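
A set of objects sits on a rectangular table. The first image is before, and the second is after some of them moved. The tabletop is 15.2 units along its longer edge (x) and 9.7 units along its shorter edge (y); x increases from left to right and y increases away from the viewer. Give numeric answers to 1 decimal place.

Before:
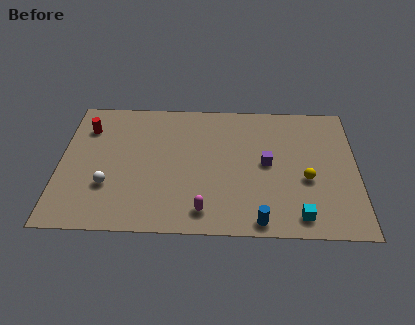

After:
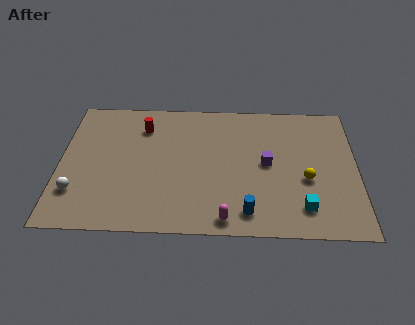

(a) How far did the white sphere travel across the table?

1.7

From (2.5, 3.1) to (0.9, 2.6), the white sphere covered √(1.6² + 0.5²) ≈ 1.7 units.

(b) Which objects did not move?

the purple cube and the yellow sphere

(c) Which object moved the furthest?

the red cylinder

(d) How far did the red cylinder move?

2.9

From (1.3, 7.3) to (4.2, 7.5), the red cylinder covered √(2.9² + 0.2²) ≈ 2.9 units.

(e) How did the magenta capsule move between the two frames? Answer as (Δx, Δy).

(1.1, -0.5)

The magenta capsule started near (7.4, 1.5) and ended near (8.5, 1.0).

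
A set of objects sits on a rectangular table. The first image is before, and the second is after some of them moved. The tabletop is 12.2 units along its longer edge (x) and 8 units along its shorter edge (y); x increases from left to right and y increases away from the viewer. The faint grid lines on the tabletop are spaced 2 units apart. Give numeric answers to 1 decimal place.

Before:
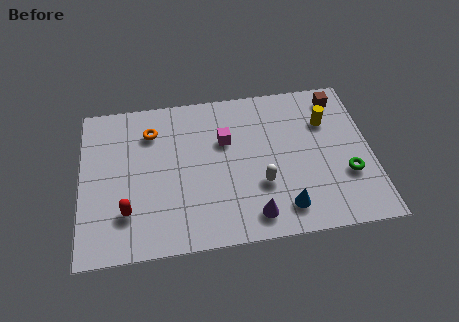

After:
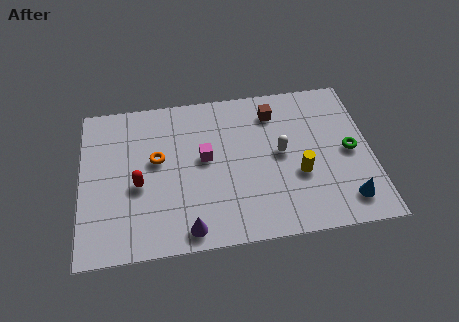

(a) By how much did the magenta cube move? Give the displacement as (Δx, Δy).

(-0.9, -0.8)

The magenta cube started near (6.1, 5.2) and ended near (5.2, 4.4).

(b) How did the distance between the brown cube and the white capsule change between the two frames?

-3.2

They were about 5.4 units apart before and 2.2 after — 3.2 units closer together.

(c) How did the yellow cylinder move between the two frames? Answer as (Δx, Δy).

(-1.3, -2.6)

The yellow cylinder was at about (10.4, 5.6) and moved to about (9.1, 3.0).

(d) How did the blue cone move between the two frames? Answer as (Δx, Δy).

(2.6, 0.0)

The blue cone was at about (8.4, 1.4) and moved to about (11.0, 1.4).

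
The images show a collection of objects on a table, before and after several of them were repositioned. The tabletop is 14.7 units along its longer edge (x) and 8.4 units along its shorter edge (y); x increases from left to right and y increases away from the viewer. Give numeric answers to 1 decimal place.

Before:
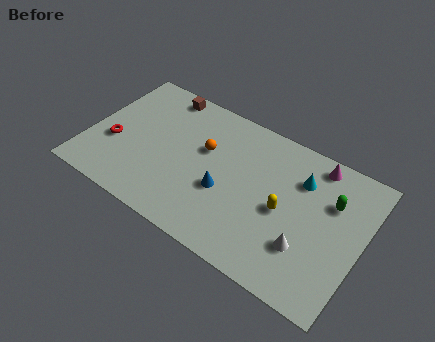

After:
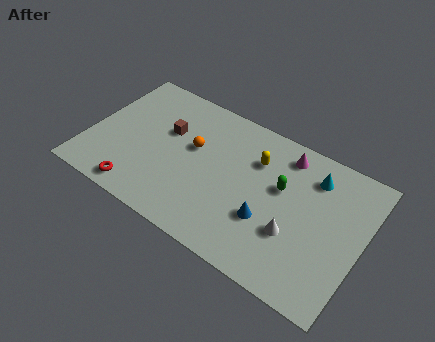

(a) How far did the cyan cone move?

0.8

The cyan cone was near (11.2, 6.1) before and (11.8, 6.6) after, so it travelled √(0.6² + 0.5²) ≈ 0.8 units.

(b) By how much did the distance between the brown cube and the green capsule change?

-3.5

They were about 9.8 units apart before and 6.3 after — 3.5 units closer together.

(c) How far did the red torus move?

2.8

The red torus was near (1.4, 3.2) before and (3.2, 1.0) after, so it travelled √(1.8² + 2.2²) ≈ 2.8 units.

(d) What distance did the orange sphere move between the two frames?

0.6

The orange sphere moved from about (6.1, 5.2) to (5.5, 5.0), a distance of √(0.6² + 0.2²) ≈ 0.6.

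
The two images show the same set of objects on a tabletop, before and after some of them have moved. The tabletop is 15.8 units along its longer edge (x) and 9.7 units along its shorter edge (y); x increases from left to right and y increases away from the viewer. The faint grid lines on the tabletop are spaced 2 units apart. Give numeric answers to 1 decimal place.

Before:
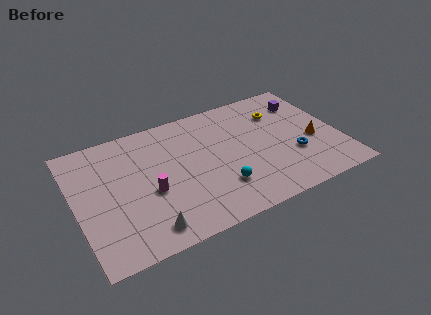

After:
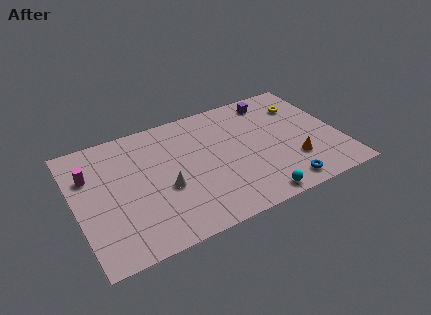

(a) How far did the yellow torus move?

1.4

From (12.6, 7.1) to (14.0, 7.2), the yellow torus covered √(1.4² + 0.1²) ≈ 1.4 units.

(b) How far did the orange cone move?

1.8

The orange cone was near (14.2, 4.0) before and (12.8, 2.8) after, so it travelled √(1.4² + 1.2²) ≈ 1.8 units.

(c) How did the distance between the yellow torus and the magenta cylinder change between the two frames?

+4.1

They were about 8.9 units apart before and 13.0 after — 4.1 units further apart.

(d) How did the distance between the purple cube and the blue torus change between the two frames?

+2.8

They were about 4.3 units apart before and 7.1 after — 2.8 units further apart.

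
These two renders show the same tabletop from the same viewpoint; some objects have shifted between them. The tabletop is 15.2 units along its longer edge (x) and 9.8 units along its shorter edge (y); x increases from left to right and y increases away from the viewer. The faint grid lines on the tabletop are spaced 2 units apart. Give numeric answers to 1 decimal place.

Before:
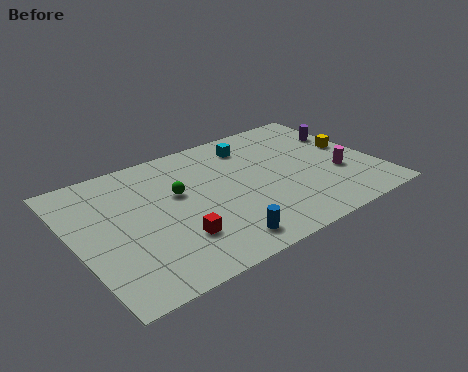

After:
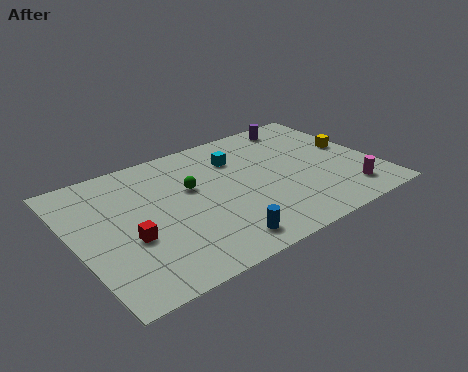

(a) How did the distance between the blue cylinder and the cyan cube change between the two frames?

-1.0

They were about 7.2 units apart before and 6.2 after — 1.0 units closer together.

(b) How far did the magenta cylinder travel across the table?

1.7

From (13.2, 3.5) to (13.3, 1.8), the magenta cylinder covered √(0.1² + 1.7²) ≈ 1.7 units.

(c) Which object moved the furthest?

the purple cylinder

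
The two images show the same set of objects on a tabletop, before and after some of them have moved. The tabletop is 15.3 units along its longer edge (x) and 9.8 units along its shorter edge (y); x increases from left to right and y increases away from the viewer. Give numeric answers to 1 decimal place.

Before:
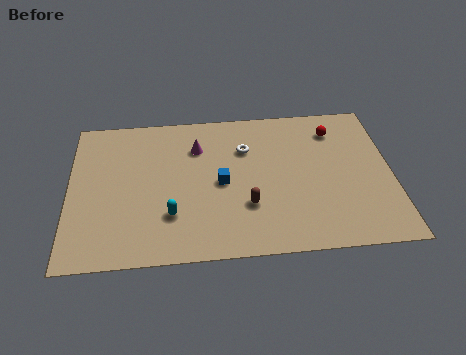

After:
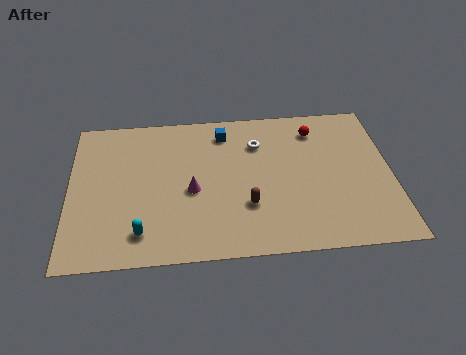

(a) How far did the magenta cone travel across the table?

2.9

The magenta cone was near (6.1, 7.2) before and (5.8, 4.3) after, so it travelled √(0.3² + 2.9²) ≈ 2.9 units.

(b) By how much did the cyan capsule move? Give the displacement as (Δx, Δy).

(-1.4, -1.0)

The cyan capsule started near (4.8, 2.8) and ended near (3.4, 1.8).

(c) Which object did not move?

the brown capsule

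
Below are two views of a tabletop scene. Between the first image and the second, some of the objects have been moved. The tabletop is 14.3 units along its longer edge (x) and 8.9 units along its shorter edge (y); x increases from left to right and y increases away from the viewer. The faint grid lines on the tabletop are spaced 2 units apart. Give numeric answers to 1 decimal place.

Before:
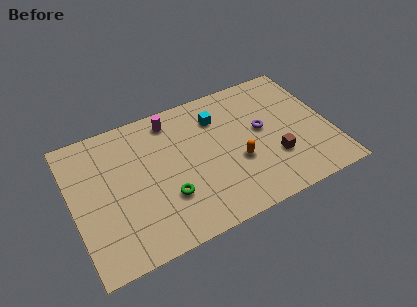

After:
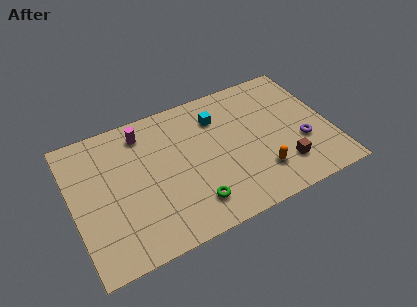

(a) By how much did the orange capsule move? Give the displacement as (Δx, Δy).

(1.1, -1.2)

The orange capsule was at about (9.0, 3.4) and moved to about (10.1, 2.2).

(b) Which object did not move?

the cyan cube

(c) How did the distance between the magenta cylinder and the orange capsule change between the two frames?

+2.6

The distance was about 5.3 in the first image and 7.9 in the second, so they moved 2.6 units further apart.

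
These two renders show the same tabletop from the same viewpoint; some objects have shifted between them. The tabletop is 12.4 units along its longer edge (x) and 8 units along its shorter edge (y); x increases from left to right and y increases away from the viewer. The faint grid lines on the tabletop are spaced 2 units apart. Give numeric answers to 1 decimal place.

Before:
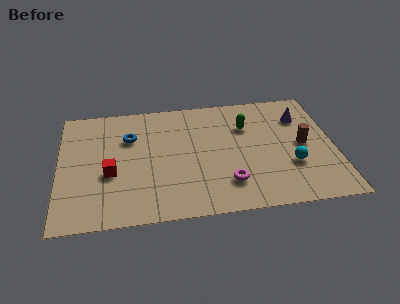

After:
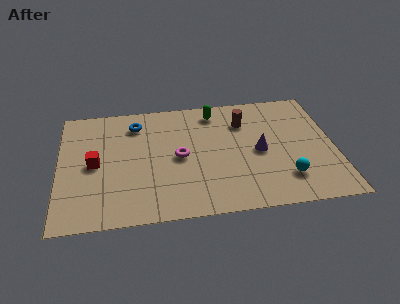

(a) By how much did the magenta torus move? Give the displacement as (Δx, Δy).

(-2.1, 2.0)

The magenta torus was at about (7.5, 1.9) and moved to about (5.4, 3.9).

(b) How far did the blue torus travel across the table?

0.9

The blue torus was near (3.2, 5.5) before and (3.5, 6.4) after, so it travelled √(0.3² + 0.9²) ≈ 0.9 units.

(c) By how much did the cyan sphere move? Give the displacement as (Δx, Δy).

(-0.3, -0.8)

The cyan sphere started near (10.4, 2.7) and ended near (10.1, 1.9).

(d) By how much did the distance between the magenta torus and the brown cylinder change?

-0.5

Before: roughly 4.1 units apart; after: 3.6. That's 0.5 units closer together.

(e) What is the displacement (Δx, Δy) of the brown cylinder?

(-2.6, 1.9)

The brown cylinder was at about (11.0, 4.0) and moved to about (8.4, 5.9).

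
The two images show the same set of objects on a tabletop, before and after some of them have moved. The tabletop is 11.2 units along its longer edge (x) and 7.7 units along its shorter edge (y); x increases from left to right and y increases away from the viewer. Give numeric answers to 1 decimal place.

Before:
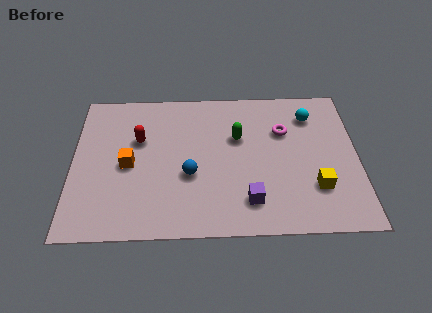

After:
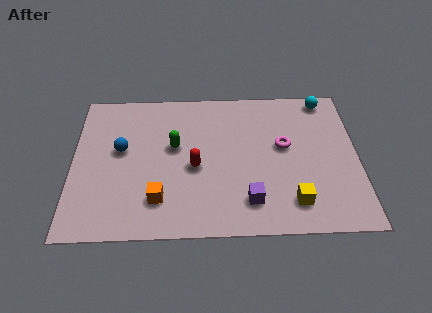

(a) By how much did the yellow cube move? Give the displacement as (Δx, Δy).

(-0.9, -0.7)

The yellow cube was at about (9.5, 2.2) and moved to about (8.6, 1.5).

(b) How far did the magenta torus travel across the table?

0.8

The magenta torus was near (8.3, 5.2) before and (8.3, 4.4) after, so it travelled √(0.0² + 0.8²) ≈ 0.8 units.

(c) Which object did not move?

the purple cube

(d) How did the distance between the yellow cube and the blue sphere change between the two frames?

+2.3

They were about 5.0 units apart before and 7.3 after — 2.3 units further apart.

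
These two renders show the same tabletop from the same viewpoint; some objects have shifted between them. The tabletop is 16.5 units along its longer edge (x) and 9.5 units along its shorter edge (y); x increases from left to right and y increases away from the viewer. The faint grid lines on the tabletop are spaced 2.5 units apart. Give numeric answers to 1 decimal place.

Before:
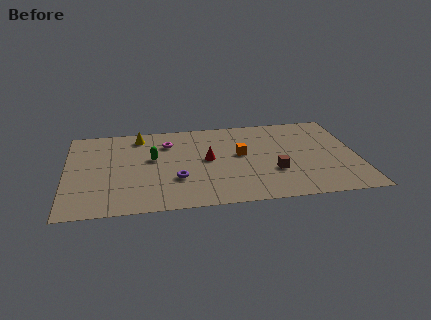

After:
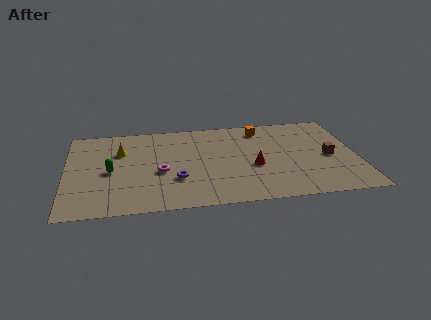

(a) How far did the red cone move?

2.8

The red cone moved from about (8.0, 5.0) to (10.6, 3.9), a distance of √(2.6² + 1.1²) ≈ 2.8.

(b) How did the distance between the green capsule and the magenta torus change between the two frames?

+1.0

Before: roughly 1.8 units apart; after: 2.8. That's 1.0 units further apart.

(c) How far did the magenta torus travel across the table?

3.1

The magenta torus was near (5.8, 7.1) before and (5.3, 4.0) after, so it travelled √(0.5² + 3.1²) ≈ 3.1 units.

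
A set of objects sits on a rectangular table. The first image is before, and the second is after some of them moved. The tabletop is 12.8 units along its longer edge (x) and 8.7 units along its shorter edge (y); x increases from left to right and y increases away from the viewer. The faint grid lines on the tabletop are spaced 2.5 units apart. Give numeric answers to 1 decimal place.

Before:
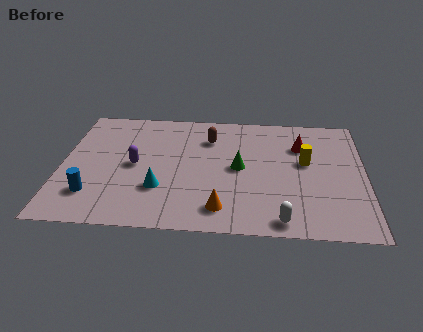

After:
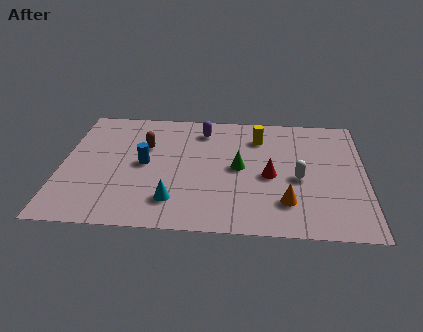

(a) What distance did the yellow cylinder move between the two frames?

2.6

The yellow cylinder was near (10.3, 5.0) before and (8.3, 6.7) after, so it travelled √(2.0² + 1.7²) ≈ 2.6 units.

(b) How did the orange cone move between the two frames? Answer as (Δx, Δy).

(2.7, 0.6)

The orange cone was at about (6.8, 1.5) and moved to about (9.5, 2.1).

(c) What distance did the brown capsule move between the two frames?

2.8

From (6.2, 6.5) to (3.5, 5.7), the brown capsule covered √(2.7² + 0.8²) ≈ 2.8 units.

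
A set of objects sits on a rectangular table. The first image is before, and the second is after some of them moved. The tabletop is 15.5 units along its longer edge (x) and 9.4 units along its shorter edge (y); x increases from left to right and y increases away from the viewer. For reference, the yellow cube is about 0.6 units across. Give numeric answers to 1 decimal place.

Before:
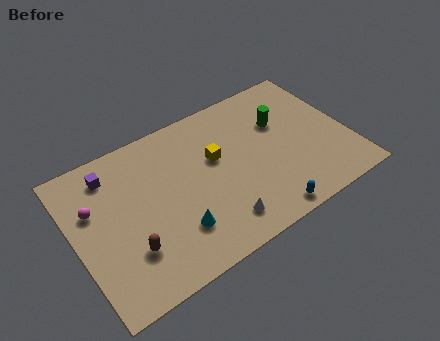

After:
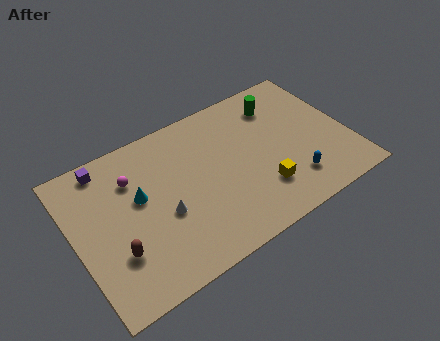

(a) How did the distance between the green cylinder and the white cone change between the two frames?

+1.8

They were about 6.3 units apart before and 8.1 after — 1.8 units further apart.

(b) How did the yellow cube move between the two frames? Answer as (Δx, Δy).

(2.1, -3.2)

The yellow cube started near (8.1, 5.7) and ended near (10.2, 2.5).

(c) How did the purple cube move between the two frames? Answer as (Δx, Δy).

(-0.2, 0.6)

From the two frames, the purple cube sits at roughly (2.4, 7.7) before and (2.2, 8.3) after.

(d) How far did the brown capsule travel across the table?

0.7

From (2.7, 2.7) to (2.0, 2.9), the brown capsule covered √(0.7² + 0.2²) ≈ 0.7 units.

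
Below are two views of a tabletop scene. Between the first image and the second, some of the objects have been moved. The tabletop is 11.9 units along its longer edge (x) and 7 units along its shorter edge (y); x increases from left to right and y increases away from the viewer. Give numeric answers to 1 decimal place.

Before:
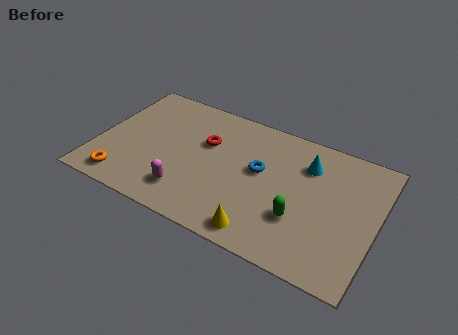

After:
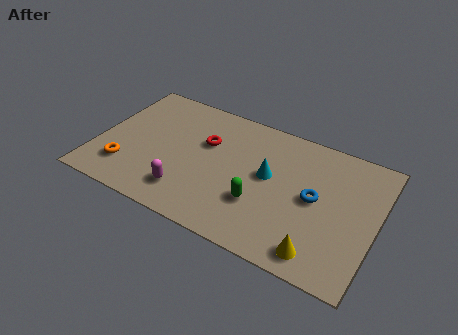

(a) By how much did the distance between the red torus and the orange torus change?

-0.5

They were about 4.7 units apart before and 4.2 after — 0.5 units closer together.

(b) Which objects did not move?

the red torus and the magenta capsule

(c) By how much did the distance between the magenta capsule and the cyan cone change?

-2.0

The distance was about 6.0 in the first image and 4.0 in the second, so they moved 2.0 units closer together.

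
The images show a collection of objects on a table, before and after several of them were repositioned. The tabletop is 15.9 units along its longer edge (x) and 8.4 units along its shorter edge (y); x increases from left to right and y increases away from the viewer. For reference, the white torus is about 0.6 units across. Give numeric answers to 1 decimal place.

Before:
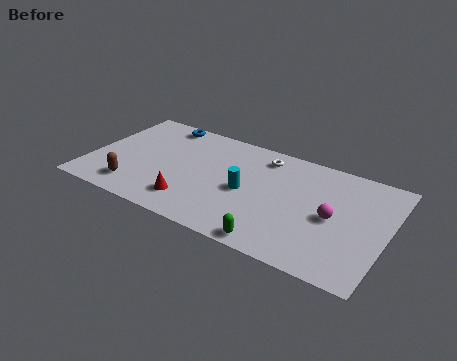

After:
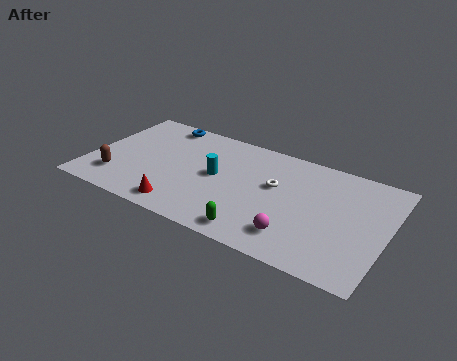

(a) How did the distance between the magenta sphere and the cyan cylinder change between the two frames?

+0.7

They were about 4.6 units apart before and 5.3 after — 0.7 units further apart.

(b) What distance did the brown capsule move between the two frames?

1.1

The brown capsule was near (2.7, 1.6) before and (1.7, 2.0) after, so it travelled √(1.0² + 0.4²) ≈ 1.1 units.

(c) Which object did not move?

the blue torus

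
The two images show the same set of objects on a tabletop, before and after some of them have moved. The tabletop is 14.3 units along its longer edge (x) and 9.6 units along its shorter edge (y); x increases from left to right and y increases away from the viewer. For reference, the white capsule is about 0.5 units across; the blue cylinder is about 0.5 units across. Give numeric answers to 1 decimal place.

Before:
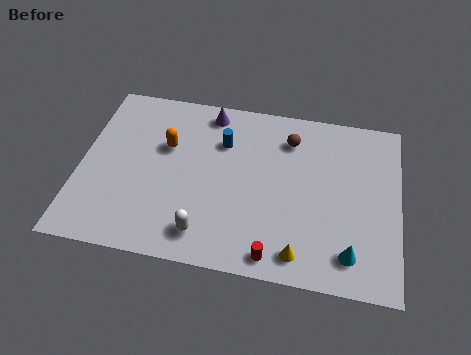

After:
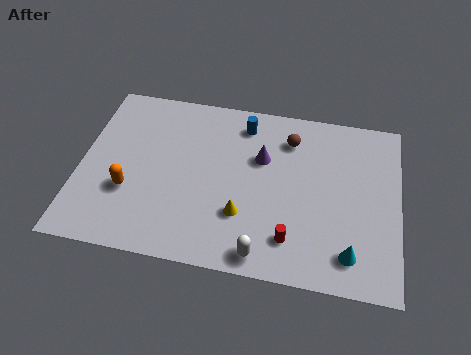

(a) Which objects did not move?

the brown sphere and the cyan cone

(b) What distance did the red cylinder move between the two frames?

1.2

The red cylinder was near (8.9, 1.0) before and (9.6, 2.0) after, so it travelled √(0.7² + 1.0²) ≈ 1.2 units.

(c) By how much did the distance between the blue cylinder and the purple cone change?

+0.3

They were about 1.7 units apart before and 2.0 after — 0.3 units further apart.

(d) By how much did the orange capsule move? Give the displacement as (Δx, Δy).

(-1.5, -2.8)

From the two frames, the orange capsule sits at roughly (3.8, 6.1) before and (2.3, 3.3) after.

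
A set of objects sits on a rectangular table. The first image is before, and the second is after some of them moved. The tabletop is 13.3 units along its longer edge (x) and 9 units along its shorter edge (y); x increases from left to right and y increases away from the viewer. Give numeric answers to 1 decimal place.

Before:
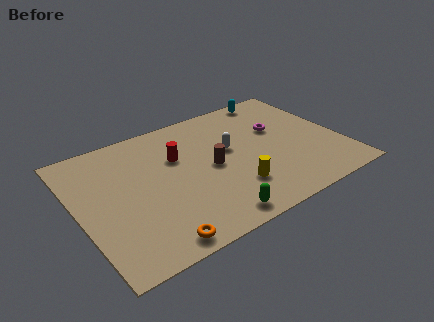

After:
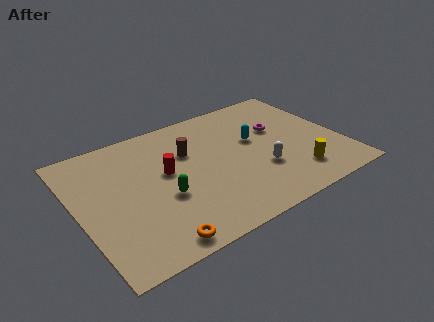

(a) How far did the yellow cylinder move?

3.1

The yellow cylinder moved from about (7.5, 2.4) to (10.6, 1.9), a distance of √(3.1² + 0.5²) ≈ 3.1.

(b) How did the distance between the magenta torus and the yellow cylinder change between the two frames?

-0.6

Before: roughly 4.3 units apart; after: 3.7. That's 0.6 units closer together.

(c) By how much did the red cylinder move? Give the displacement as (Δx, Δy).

(-0.7, -0.8)

The red cylinder started near (5.2, 5.9) and ended near (4.5, 5.1).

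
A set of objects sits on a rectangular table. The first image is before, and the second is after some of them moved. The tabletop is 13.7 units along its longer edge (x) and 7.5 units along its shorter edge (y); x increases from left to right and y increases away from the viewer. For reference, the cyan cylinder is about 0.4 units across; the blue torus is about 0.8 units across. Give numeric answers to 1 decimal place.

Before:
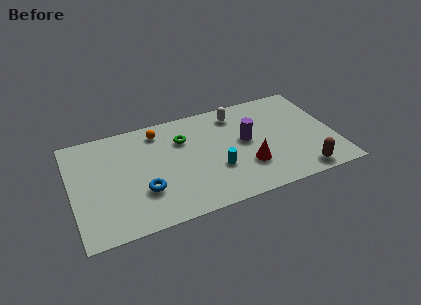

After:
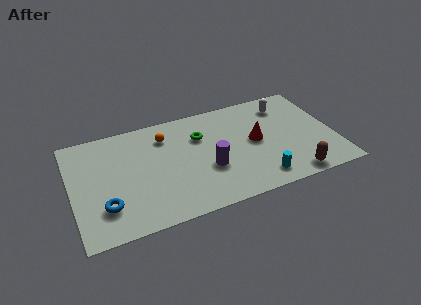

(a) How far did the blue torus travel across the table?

2.0

From (3.6, 2.4) to (1.6, 2.0), the blue torus covered √(2.0² + 0.4²) ≈ 2.0 units.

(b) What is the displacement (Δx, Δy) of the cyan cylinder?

(2.1, -1.4)

The cyan cylinder started near (7.4, 2.6) and ended near (9.5, 1.2).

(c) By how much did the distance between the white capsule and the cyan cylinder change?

+1.3

They were about 3.9 units apart before and 5.2 after — 1.3 units further apart.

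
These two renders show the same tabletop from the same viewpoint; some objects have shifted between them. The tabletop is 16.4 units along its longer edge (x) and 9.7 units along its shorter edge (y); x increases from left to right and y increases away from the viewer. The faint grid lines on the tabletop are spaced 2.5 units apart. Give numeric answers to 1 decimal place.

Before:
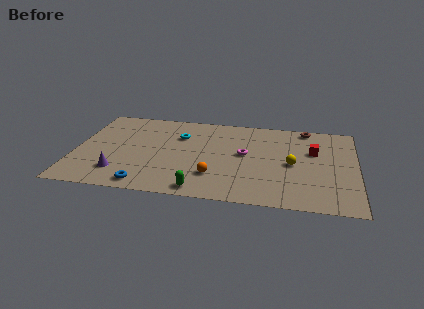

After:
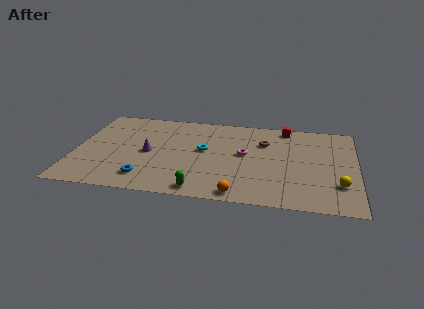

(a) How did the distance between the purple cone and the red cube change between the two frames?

-3.0

Before: roughly 11.9 units apart; after: 8.9. That's 3.0 units closer together.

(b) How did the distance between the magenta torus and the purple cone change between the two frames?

-2.2

The distance was about 7.8 in the first image and 5.6 in the second, so they moved 2.2 units closer together.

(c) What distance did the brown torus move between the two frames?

3.1

From (13.4, 8.8) to (11.0, 6.8), the brown torus covered √(2.4² + 2.0²) ≈ 3.1 units.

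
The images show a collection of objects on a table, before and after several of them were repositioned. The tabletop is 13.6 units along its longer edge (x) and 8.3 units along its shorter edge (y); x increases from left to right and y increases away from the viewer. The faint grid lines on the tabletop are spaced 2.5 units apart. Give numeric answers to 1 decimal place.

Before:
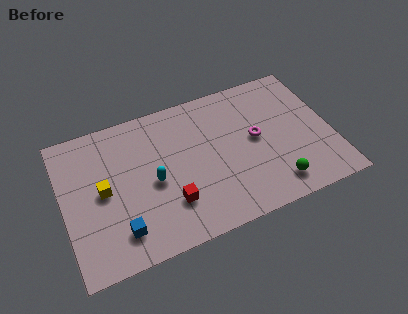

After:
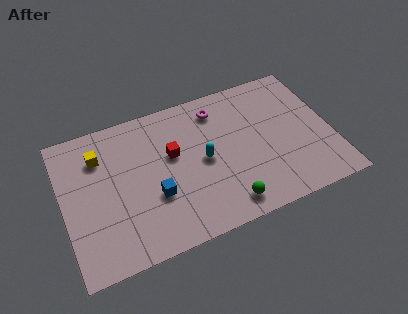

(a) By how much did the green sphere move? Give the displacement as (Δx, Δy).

(-2.5, -0.2)

From the two frames, the green sphere sits at roughly (10.4, 1.4) before and (7.9, 1.2) after.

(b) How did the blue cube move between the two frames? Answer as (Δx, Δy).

(1.9, 1.3)

From the two frames, the blue cube sits at roughly (2.6, 1.7) before and (4.5, 3.0) after.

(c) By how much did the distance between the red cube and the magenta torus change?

-2.0

The distance was about 5.1 in the first image and 3.1 in the second, so they moved 2.0 units closer together.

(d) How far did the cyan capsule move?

2.6

From (4.5, 3.8) to (7.1, 4.1), the cyan capsule covered √(2.6² + 0.3²) ≈ 2.6 units.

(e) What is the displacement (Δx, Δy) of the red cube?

(0.4, 2.7)

From the two frames, the red cube sits at roughly (5.2, 2.3) before and (5.6, 5.0) after.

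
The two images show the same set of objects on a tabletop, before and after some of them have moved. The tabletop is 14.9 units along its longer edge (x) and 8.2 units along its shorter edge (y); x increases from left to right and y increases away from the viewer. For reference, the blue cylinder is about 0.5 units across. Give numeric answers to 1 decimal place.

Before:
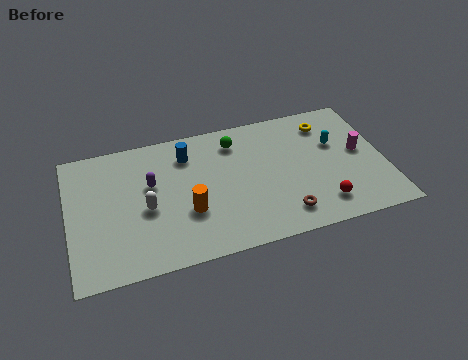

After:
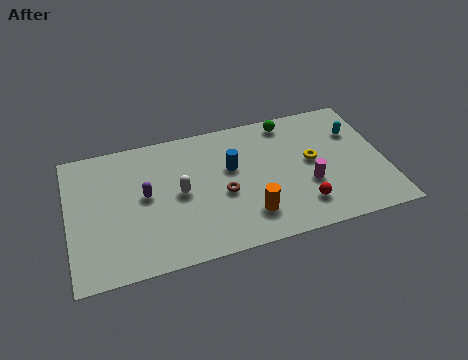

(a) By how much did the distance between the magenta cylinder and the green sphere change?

-2.0

The distance was about 6.2 in the first image and 4.2 in the second, so they moved 2.0 units closer together.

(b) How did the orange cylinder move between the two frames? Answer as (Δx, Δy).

(2.8, -1.0)

The orange cylinder started near (5.5, 2.9) and ended near (8.3, 1.9).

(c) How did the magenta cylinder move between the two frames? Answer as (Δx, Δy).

(-2.6, -1.4)

From the two frames, the magenta cylinder sits at roughly (13.8, 4.4) before and (11.2, 3.0) after.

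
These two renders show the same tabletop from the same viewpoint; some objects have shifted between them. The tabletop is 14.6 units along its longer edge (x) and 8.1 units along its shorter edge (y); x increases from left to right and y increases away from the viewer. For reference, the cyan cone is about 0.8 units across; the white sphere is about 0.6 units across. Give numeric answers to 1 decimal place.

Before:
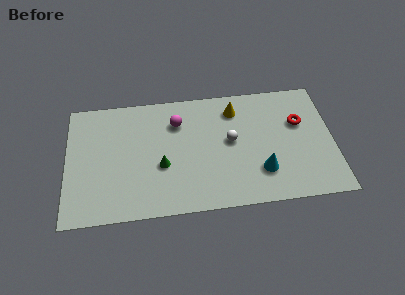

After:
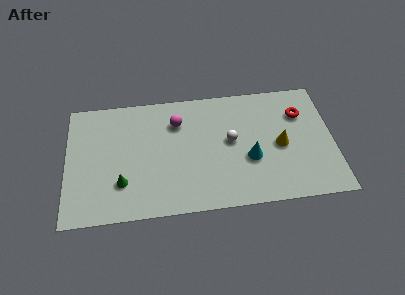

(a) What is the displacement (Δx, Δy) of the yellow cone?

(2.4, -2.7)

The yellow cone was at about (9.3, 6.5) and moved to about (11.7, 3.8).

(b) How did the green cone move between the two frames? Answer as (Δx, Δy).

(-2.2, -0.9)

The green cone was at about (5.2, 3.2) and moved to about (3.0, 2.3).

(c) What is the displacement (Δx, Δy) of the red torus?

(0.1, 0.6)

The red torus was at about (12.8, 5.2) and moved to about (12.9, 5.8).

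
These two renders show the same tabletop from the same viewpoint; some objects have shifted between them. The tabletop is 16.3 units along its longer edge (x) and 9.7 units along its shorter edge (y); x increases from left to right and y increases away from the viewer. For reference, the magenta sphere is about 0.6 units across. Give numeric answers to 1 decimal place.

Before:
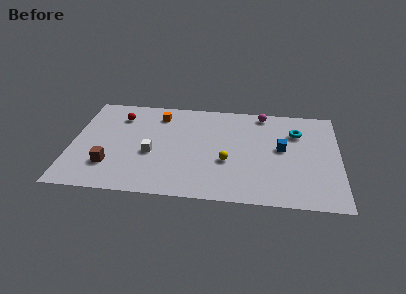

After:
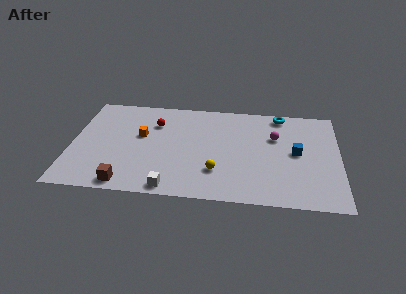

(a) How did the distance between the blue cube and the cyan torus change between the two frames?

+1.9

Before: roughly 1.9 units apart; after: 3.8. That's 1.9 units further apart.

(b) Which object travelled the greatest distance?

the white cube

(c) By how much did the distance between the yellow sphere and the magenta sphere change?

-0.3

Before: roughly 5.4 units apart; after: 5.1. That's 0.3 units closer together.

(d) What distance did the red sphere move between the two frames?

2.3

The red sphere was near (2.8, 7.5) before and (5.0, 7.0) after, so it travelled √(2.2² + 0.5²) ≈ 2.3 units.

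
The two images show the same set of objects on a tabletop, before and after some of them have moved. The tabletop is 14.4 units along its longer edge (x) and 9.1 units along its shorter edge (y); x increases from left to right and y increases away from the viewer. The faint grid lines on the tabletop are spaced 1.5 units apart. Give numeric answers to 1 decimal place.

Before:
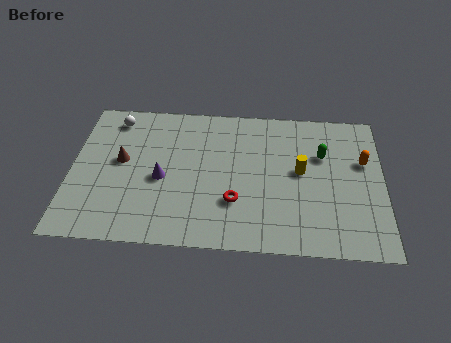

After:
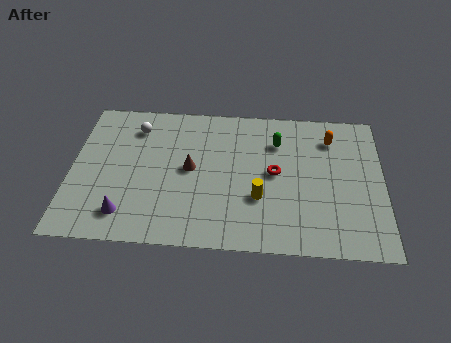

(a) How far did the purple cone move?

2.8

The purple cone was near (4.2, 4.0) before and (2.6, 1.7) after, so it travelled √(1.6² + 2.3²) ≈ 2.8 units.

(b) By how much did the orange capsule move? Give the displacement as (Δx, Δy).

(-1.5, 1.4)

The orange capsule started near (13.5, 5.7) and ended near (12.0, 7.1).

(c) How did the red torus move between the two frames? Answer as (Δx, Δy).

(1.8, 1.9)

The red torus was at about (7.6, 2.8) and moved to about (9.4, 4.7).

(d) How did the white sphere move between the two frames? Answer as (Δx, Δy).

(1.0, -0.5)

The white sphere was at about (1.9, 7.7) and moved to about (2.9, 7.2).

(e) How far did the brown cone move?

3.2

The brown cone was near (2.3, 5.0) before and (5.5, 4.7) after, so it travelled √(3.2² + 0.3²) ≈ 3.2 units.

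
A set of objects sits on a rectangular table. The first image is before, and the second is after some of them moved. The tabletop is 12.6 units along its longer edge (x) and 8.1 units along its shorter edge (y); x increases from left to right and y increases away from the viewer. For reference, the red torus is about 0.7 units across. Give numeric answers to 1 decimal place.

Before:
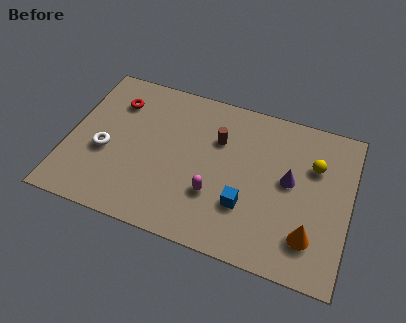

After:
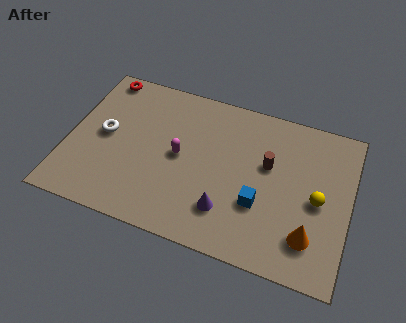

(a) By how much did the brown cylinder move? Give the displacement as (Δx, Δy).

(2.3, -0.6)

From the two frames, the brown cylinder sits at roughly (6.6, 5.5) before and (8.9, 4.9) after.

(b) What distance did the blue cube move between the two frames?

0.7

The blue cube was near (8.1, 2.5) before and (8.7, 2.8) after, so it travelled √(0.6² + 0.3²) ≈ 0.7 units.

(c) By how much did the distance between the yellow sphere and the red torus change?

+1.7

They were about 9.0 units apart before and 10.7 after — 1.7 units further apart.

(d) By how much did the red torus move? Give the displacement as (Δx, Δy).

(-0.8, 1.2)

The red torus was at about (1.9, 6.1) and moved to about (1.1, 7.3).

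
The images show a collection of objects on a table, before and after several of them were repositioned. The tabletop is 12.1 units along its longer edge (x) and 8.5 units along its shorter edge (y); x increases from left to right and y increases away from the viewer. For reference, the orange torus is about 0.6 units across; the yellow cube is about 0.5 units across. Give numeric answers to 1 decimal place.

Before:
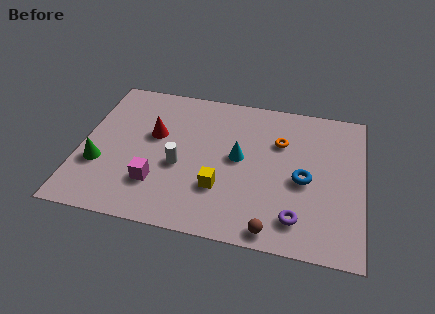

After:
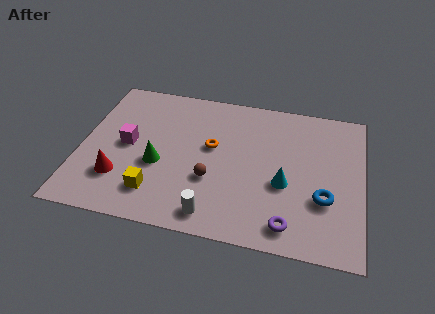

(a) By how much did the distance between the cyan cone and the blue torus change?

-1.1

They were about 2.9 units apart before and 1.8 after — 1.1 units closer together.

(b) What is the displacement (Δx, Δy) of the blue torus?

(0.9, -0.9)

From the two frames, the blue torus sits at roughly (9.6, 3.8) before and (10.5, 2.9) after.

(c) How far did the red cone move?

3.1

From (3.1, 5.1) to (1.8, 2.3), the red cone covered √(1.3² + 2.8²) ≈ 3.1 units.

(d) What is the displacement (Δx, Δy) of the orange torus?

(-2.9, -0.9)

From the two frames, the orange torus sits at roughly (8.5, 5.8) before and (5.6, 4.9) after.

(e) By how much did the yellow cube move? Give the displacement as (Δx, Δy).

(-2.7, -0.8)

The yellow cube started near (6.1, 2.6) and ended near (3.4, 1.8).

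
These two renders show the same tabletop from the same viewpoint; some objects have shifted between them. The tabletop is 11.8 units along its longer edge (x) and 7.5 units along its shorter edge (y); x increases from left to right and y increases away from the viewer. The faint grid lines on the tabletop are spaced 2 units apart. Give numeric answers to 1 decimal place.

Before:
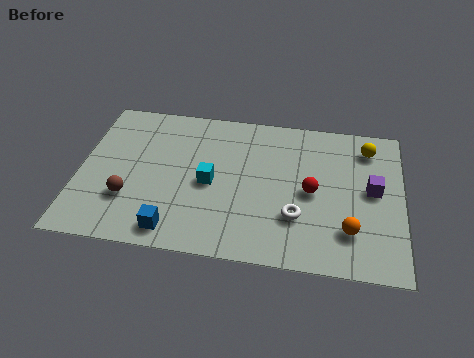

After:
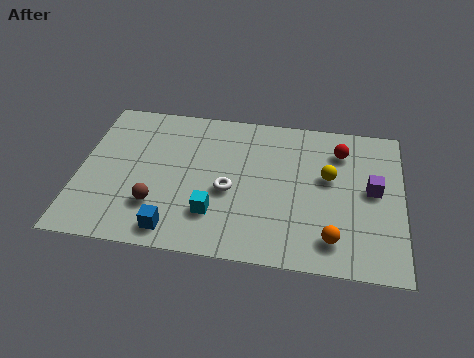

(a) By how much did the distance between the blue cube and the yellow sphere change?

-2.1

They were about 8.6 units apart before and 6.5 after — 2.1 units closer together.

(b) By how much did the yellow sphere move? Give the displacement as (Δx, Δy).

(-1.4, -1.7)

The yellow sphere was at about (10.5, 6.1) and moved to about (9.1, 4.4).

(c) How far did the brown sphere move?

1.0

The brown sphere moved from about (1.9, 2.3) to (2.9, 2.1), a distance of √(1.0² + 0.2²) ≈ 1.0.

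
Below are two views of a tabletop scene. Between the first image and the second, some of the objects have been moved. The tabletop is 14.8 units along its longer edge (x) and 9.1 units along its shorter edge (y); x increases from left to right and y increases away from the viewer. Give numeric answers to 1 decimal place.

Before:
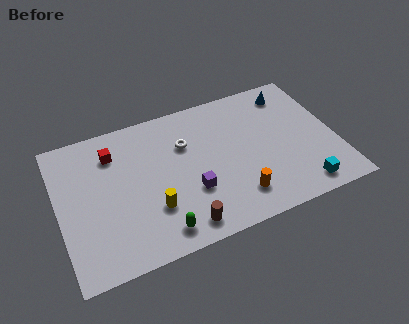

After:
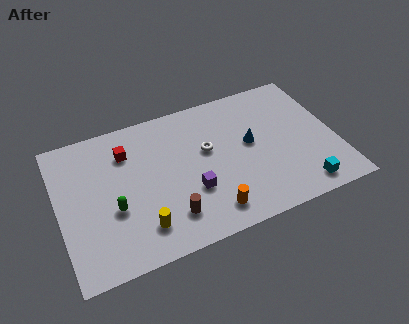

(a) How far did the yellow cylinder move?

1.1

The yellow cylinder moved from about (4.8, 2.8) to (4.1, 1.9), a distance of √(0.7² + 0.9²) ≈ 1.1.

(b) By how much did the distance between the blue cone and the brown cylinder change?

-3.6

The distance was about 9.2 in the first image and 5.6 in the second, so they moved 3.6 units closer together.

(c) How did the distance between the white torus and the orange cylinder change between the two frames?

-1.0

The distance was about 4.9 in the first image and 3.9 in the second, so they moved 1.0 units closer together.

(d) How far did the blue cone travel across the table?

3.6

The blue cone moved from about (12.8, 7.6) to (10.3, 5.0), a distance of √(2.5² + 2.6²) ≈ 3.6.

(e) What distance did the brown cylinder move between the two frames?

1.0

From (6.2, 1.2) to (5.6, 2.0), the brown cylinder covered √(0.6² + 0.8²) ≈ 1.0 units.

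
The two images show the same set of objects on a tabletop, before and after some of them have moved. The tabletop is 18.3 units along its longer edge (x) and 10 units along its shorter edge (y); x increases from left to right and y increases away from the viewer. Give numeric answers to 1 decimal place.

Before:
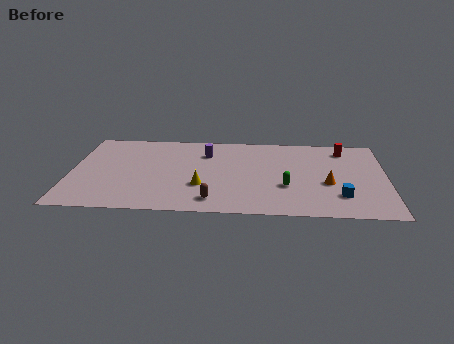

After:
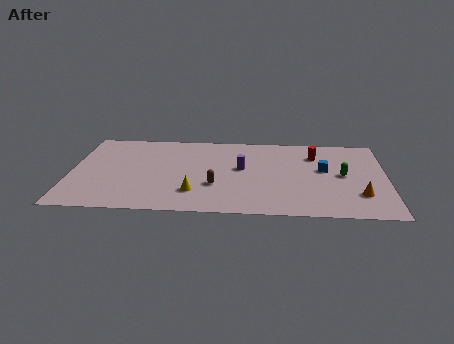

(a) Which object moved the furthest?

the green capsule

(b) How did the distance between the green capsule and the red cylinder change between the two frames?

-3.0

They were about 5.9 units apart before and 2.9 after — 3.0 units closer together.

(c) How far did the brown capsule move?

1.8

From (8.3, 1.6) to (8.4, 3.4), the brown capsule covered √(0.1² + 1.8²) ≈ 1.8 units.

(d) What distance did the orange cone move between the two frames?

2.2

The orange cone moved from about (14.9, 4.0) to (16.7, 2.7), a distance of √(1.8² + 1.3²) ≈ 2.2.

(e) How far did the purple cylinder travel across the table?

2.8

The purple cylinder moved from about (7.8, 7.4) to (9.9, 5.6), a distance of √(2.1² + 1.8²) ≈ 2.8.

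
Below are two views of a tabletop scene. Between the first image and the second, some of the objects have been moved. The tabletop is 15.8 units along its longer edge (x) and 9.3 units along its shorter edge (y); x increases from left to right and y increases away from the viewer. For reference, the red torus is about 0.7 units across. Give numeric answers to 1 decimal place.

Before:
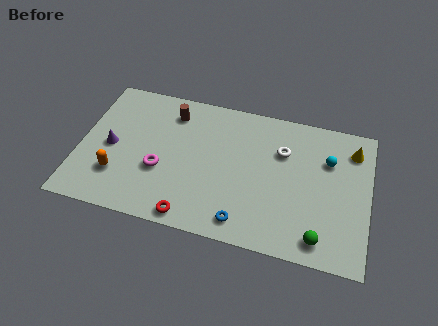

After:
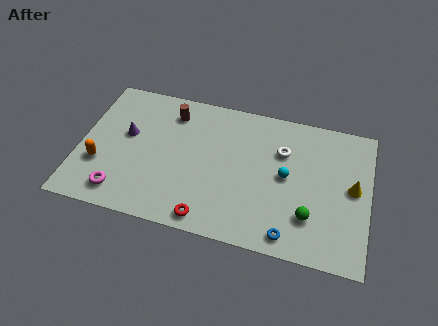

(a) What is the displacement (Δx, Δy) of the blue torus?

(2.5, -0.2)

From the two frames, the blue torus sits at roughly (9.2, 1.3) before and (11.7, 1.1) after.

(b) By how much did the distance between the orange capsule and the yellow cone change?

+0.3

Before: roughly 13.5 units apart; after: 13.8. That's 0.3 units further apart.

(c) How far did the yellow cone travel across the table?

2.5

The yellow cone was near (14.8, 7.4) before and (14.9, 4.9) after, so it travelled √(0.1² + 2.5²) ≈ 2.5 units.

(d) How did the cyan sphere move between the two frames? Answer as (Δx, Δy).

(-2.2, -1.6)

From the two frames, the cyan sphere sits at roughly (13.5, 6.4) before and (11.3, 4.8) after.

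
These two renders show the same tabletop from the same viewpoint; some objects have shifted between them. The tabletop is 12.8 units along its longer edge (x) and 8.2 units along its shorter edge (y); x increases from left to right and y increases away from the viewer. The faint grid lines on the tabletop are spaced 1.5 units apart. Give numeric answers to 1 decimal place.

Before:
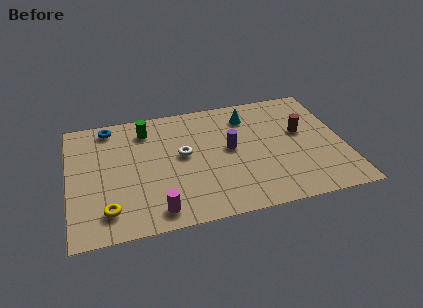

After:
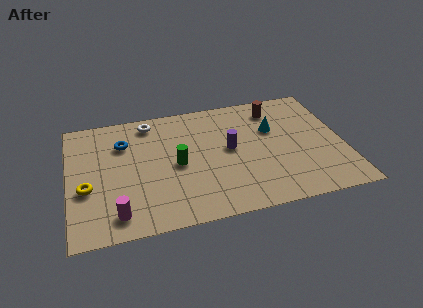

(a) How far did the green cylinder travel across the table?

3.0

The green cylinder was near (3.7, 6.6) before and (5.0, 3.9) after, so it travelled √(1.3² + 2.7²) ≈ 3.0 units.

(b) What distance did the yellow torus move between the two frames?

1.8

The yellow torus was near (1.7, 1.6) before and (0.8, 3.2) after, so it travelled √(0.9² + 1.6²) ≈ 1.8 units.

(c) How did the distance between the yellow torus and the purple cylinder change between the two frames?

+0.4

The distance was about 6.4 in the first image and 6.8 in the second, so they moved 0.4 units further apart.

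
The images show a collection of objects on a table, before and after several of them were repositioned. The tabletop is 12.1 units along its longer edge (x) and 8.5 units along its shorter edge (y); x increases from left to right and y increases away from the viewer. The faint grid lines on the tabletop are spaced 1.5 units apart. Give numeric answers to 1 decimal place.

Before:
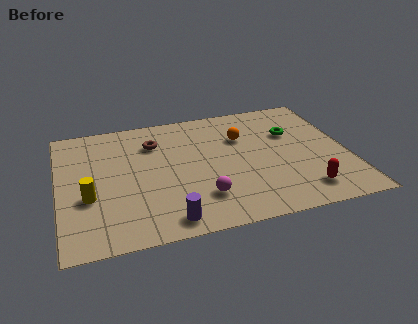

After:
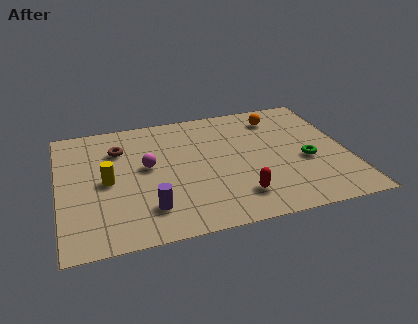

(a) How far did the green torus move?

2.1

The green torus moved from about (9.9, 5.6) to (10.3, 3.5), a distance of √(0.4² + 2.1²) ≈ 2.1.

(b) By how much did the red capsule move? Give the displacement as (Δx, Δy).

(-2.7, 0.3)

The red capsule was at about (10.0, 1.5) and moved to about (7.3, 1.8).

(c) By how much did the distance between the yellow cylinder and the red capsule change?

-3.2

They were about 9.0 units apart before and 5.8 after — 3.2 units closer together.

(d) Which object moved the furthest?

the magenta sphere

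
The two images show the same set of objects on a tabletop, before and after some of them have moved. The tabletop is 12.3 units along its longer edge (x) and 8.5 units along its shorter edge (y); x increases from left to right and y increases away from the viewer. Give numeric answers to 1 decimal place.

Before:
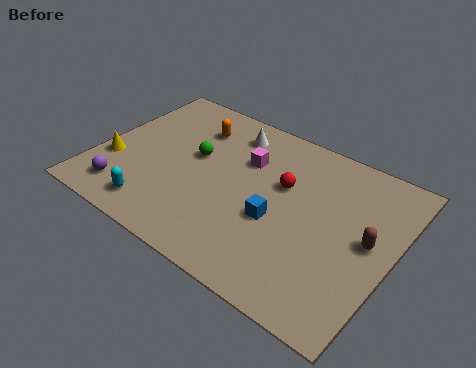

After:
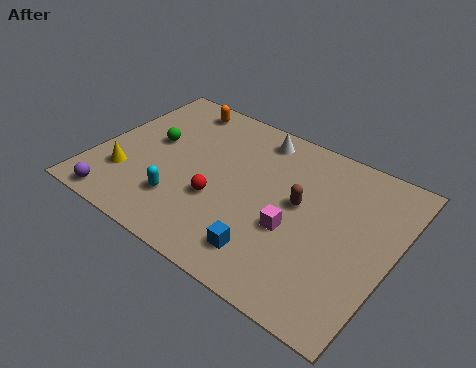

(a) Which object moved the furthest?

the magenta cube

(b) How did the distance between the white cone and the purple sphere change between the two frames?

+1.5

They were about 6.5 units apart before and 8.0 after — 1.5 units further apart.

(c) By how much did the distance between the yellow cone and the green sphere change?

-1.2

They were about 3.7 units apart before and 2.5 after — 1.2 units closer together.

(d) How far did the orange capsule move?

1.3

The orange capsule moved from about (3.5, 6.5) to (2.6, 7.4), a distance of √(0.9² + 0.9²) ≈ 1.3.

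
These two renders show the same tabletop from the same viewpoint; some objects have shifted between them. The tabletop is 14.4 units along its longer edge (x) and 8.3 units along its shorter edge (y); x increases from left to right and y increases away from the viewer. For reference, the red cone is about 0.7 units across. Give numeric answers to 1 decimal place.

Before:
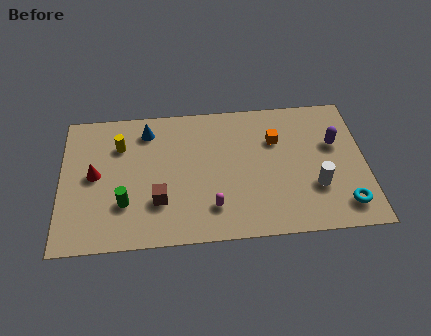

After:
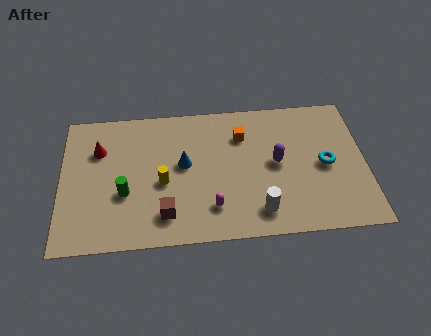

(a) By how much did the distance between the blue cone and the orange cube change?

-3.0

Before: roughly 6.2 units apart; after: 3.2. That's 3.0 units closer together.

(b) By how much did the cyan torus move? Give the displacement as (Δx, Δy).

(-0.8, 2.5)

The cyan torus was at about (13.3, 1.5) and moved to about (12.5, 4.0).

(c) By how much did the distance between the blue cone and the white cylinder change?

-4.2

The distance was about 8.9 in the first image and 4.7 in the second, so they moved 4.2 units closer together.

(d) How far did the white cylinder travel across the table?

3.0

From (12.0, 2.7) to (9.3, 1.5), the white cylinder covered √(2.7² + 1.2²) ≈ 3.0 units.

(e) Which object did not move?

the magenta capsule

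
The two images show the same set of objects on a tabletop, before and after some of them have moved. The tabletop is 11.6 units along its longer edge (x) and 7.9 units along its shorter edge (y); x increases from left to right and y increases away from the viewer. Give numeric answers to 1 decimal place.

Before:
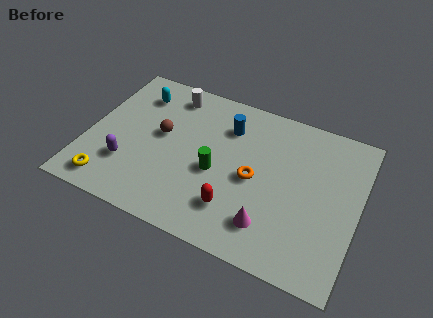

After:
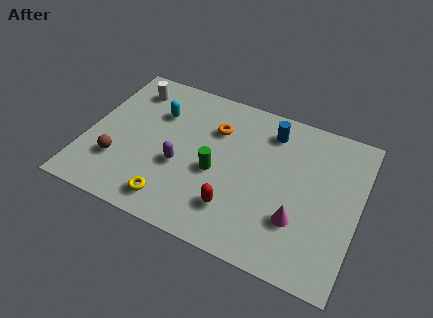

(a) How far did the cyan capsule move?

1.2

The cyan capsule was near (1.8, 6.2) before and (2.8, 5.5) after, so it travelled √(1.0² + 0.7²) ≈ 1.2 units.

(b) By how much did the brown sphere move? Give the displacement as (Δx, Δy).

(-1.6, -2.1)

The brown sphere was at about (3.1, 4.4) and moved to about (1.5, 2.3).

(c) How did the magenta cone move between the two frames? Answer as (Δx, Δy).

(1.1, 0.7)

The magenta cone was at about (8.1, 1.7) and moved to about (9.2, 2.4).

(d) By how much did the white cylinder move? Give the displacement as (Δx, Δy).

(-1.7, -0.3)

From the two frames, the white cylinder sits at roughly (3.2, 6.7) before and (1.5, 6.4) after.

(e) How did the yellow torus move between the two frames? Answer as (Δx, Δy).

(2.7, 0.1)

The yellow torus was at about (1.3, 1.1) and moved to about (4.0, 1.2).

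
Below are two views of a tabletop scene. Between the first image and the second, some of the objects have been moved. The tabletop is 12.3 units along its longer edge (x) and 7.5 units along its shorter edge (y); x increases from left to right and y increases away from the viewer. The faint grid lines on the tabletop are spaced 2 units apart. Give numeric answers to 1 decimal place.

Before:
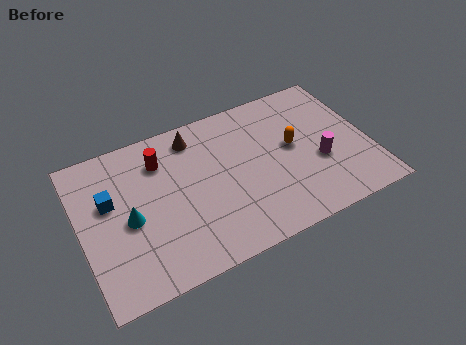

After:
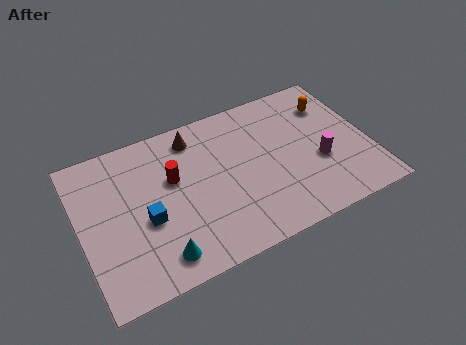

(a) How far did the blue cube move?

2.1

The blue cube moved from about (1.3, 4.6) to (2.7, 3.1), a distance of √(1.4² + 1.5²) ≈ 2.1.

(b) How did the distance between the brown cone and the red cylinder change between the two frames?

+0.4

They were about 1.6 units apart before and 2.0 after — 0.4 units further apart.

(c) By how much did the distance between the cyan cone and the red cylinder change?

+0.7

Before: roughly 2.8 units apart; after: 3.5. That's 0.7 units further apart.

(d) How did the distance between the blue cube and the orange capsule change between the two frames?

+0.9

They were about 7.8 units apart before and 8.7 after — 0.9 units further apart.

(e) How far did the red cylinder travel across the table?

1.2

The red cylinder moved from about (3.6, 5.7) to (4.0, 4.6), a distance of √(0.4² + 1.1²) ≈ 1.2.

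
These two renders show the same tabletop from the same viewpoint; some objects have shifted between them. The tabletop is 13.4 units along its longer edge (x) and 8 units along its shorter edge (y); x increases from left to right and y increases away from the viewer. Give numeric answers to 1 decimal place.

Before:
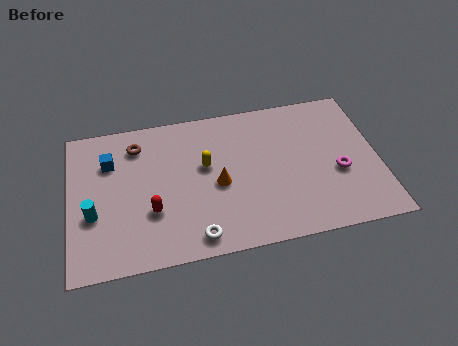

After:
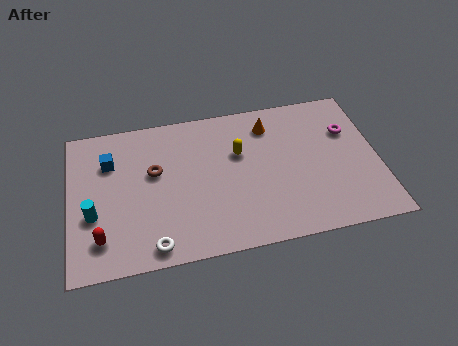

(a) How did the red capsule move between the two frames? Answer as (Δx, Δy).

(-2.2, -1.0)

The red capsule started near (3.5, 2.7) and ended near (1.3, 1.7).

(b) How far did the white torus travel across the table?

1.8

The white torus was near (5.3, 1.0) before and (3.5, 0.9) after, so it travelled √(1.8² + 0.1²) ≈ 1.8 units.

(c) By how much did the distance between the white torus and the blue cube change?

-0.8

They were about 5.9 units apart before and 5.1 after — 0.8 units closer together.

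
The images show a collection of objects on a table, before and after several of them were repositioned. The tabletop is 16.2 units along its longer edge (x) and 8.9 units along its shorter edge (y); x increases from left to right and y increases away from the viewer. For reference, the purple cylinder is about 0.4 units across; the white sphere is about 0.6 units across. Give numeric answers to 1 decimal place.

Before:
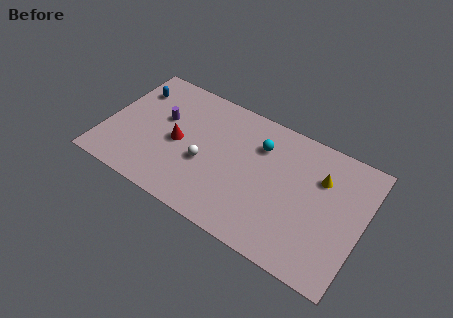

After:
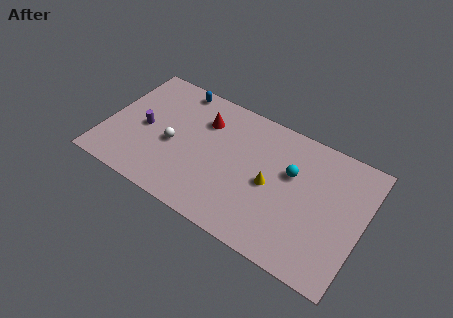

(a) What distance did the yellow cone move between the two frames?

3.5

The yellow cone was near (13.4, 6.2) before and (10.5, 4.2) after, so it travelled √(2.9² + 2.0²) ≈ 3.5 units.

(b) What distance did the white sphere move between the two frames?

2.1

The white sphere was near (6.4, 3.6) before and (4.3, 3.9) after, so it travelled √(2.1² + 0.3²) ≈ 2.1 units.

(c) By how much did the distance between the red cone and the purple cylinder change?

+2.5

Before: roughly 1.7 units apart; after: 4.2. That's 2.5 units further apart.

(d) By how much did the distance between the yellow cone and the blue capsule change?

-4.5

Before: roughly 12.1 units apart; after: 7.6. That's 4.5 units closer together.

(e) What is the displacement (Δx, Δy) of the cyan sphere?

(2.1, -0.9)

The cyan sphere started near (9.5, 6.5) and ended near (11.6, 5.6).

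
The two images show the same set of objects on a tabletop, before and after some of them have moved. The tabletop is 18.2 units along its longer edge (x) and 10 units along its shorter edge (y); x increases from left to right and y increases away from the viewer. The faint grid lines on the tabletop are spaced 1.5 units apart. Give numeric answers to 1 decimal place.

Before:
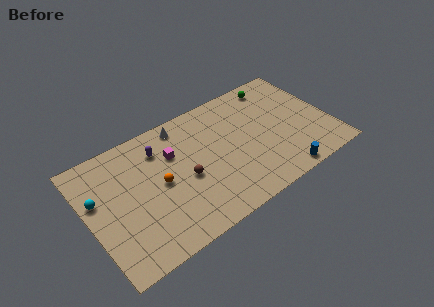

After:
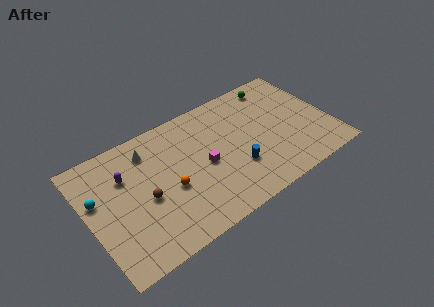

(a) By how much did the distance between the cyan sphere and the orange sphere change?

+0.8

The distance was about 4.7 in the first image and 5.5 in the second, so they moved 0.8 units further apart.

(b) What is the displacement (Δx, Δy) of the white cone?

(-2.7, -0.8)

The white cone was at about (7.6, 8.8) and moved to about (4.9, 8.0).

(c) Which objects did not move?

the green sphere and the cyan sphere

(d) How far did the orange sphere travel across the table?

1.0

The orange sphere was near (5.3, 5.0) before and (5.9, 4.2) after, so it travelled √(0.6² + 0.8²) ≈ 1.0 units.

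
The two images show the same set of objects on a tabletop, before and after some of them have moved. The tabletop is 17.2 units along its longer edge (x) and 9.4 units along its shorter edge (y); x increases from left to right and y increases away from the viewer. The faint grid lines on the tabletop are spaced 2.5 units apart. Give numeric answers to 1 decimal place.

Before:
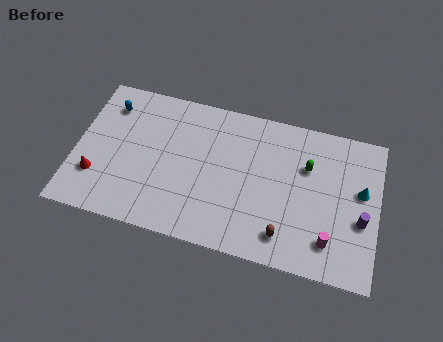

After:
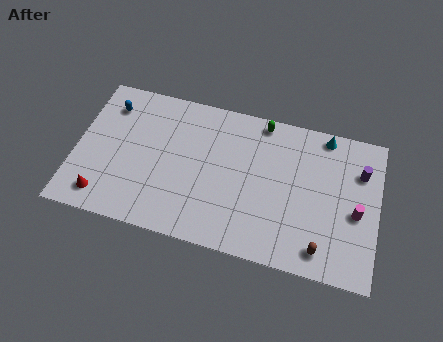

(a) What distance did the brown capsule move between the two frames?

2.1

The brown capsule was near (12.1, 1.7) before and (14.2, 1.4) after, so it travelled √(2.1² + 0.3²) ≈ 2.1 units.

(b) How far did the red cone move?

1.3

From (1.3, 2.7) to (1.8, 1.5), the red cone covered √(0.5² + 1.2²) ≈ 1.3 units.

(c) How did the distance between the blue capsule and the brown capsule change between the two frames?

+2.0

Before: roughly 11.9 units apart; after: 13.9. That's 2.0 units further apart.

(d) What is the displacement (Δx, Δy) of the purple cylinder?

(-0.2, 3.0)

The purple cylinder was at about (16.3, 3.7) and moved to about (16.1, 6.7).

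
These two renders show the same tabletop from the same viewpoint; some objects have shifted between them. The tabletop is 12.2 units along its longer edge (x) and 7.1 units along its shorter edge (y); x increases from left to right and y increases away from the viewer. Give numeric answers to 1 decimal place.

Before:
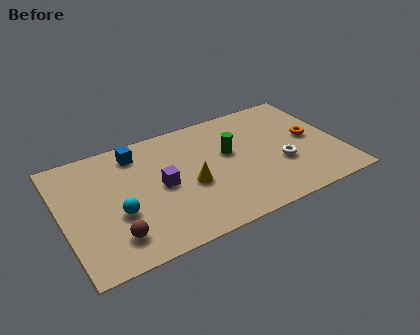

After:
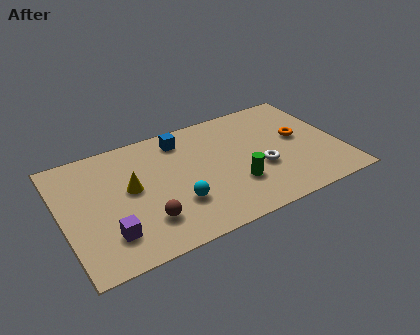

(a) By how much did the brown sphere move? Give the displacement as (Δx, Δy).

(1.4, 0.3)

The brown sphere started near (2.0, 1.5) and ended near (3.4, 1.8).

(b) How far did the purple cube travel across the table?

3.1

The purple cube moved from about (4.3, 3.5) to (1.8, 1.7), a distance of √(2.5² + 1.8²) ≈ 3.1.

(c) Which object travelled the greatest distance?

the purple cube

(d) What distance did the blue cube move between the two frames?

2.0

The blue cube was near (3.5, 5.9) before and (5.5, 5.9) after, so it travelled √(2.0² + 0.0²) ≈ 2.0 units.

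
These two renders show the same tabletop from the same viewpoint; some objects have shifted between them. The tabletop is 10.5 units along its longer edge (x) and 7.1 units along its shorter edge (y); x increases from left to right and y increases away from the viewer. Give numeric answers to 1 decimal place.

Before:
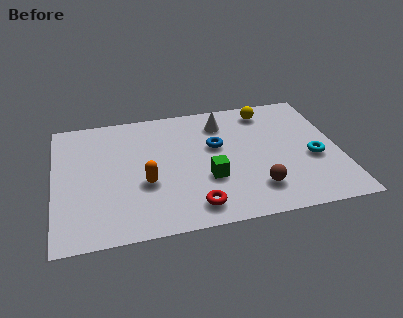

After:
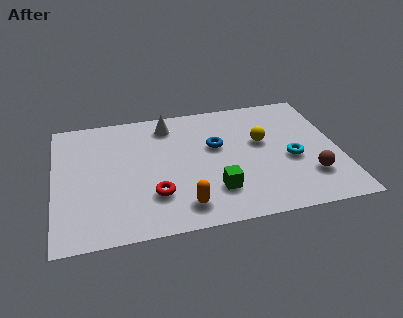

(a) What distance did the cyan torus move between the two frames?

0.8

From (9.5, 2.9) to (8.7, 3.0), the cyan torus covered √(0.8² + 0.1²) ≈ 0.8 units.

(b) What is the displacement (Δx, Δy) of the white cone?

(-2.0, 0.3)

From the two frames, the white cone sits at roughly (6.3, 5.6) before and (4.3, 5.9) after.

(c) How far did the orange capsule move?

2.0

The orange capsule moved from about (3.3, 2.7) to (4.6, 1.2), a distance of √(1.3² + 1.5²) ≈ 2.0.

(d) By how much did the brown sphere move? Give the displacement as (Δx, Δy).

(2.0, 0.3)

The brown sphere was at about (7.3, 1.6) and moved to about (9.3, 1.9).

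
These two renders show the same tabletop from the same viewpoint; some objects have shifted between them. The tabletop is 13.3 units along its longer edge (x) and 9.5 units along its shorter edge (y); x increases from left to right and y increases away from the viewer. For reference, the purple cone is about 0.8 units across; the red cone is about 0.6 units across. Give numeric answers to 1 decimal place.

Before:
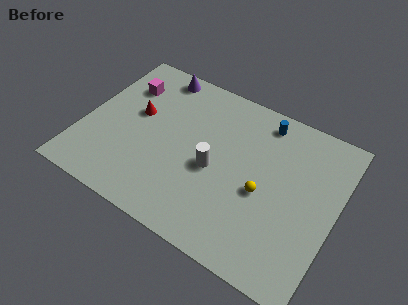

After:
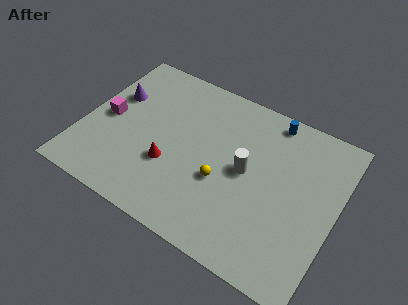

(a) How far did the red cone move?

3.1

The red cone moved from about (2.6, 5.5) to (4.8, 3.3), a distance of √(2.2² + 2.2²) ≈ 3.1.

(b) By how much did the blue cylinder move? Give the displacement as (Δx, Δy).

(0.4, 0.3)

The blue cylinder started near (9.0, 8.2) and ended near (9.4, 8.5).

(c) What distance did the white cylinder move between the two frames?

1.7

The white cylinder moved from about (7.0, 4.2) to (8.6, 4.9), a distance of √(1.6² + 0.7²) ≈ 1.7.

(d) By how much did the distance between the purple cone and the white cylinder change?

+1.7

The distance was about 5.7 in the first image and 7.4 in the second, so they moved 1.7 units further apart.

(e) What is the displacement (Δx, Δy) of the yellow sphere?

(-2.1, -0.4)

The yellow sphere started near (9.6, 4.1) and ended near (7.5, 3.7).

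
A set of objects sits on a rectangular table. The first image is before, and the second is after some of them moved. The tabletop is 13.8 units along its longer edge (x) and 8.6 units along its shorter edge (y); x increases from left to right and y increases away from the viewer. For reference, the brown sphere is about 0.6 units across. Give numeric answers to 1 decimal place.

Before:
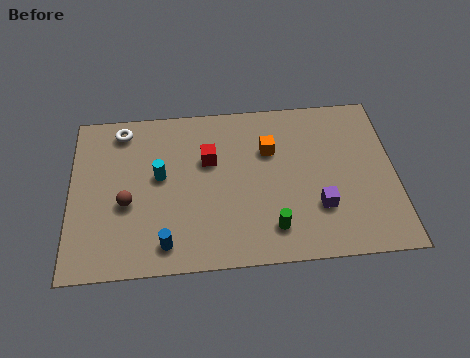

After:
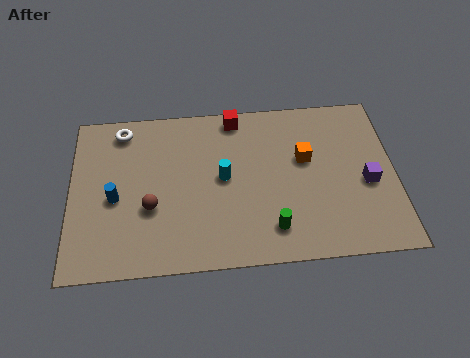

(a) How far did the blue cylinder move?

3.3

The blue cylinder moved from about (4.0, 1.3) to (1.9, 3.8), a distance of √(2.1² + 2.5²) ≈ 3.3.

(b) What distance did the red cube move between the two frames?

2.5

The red cube moved from about (5.9, 5.5) to (7.1, 7.7), a distance of √(1.2² + 2.2²) ≈ 2.5.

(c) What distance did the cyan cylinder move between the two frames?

2.7

From (3.8, 4.8) to (6.5, 4.5), the cyan cylinder covered √(2.7² + 0.3²) ≈ 2.7 units.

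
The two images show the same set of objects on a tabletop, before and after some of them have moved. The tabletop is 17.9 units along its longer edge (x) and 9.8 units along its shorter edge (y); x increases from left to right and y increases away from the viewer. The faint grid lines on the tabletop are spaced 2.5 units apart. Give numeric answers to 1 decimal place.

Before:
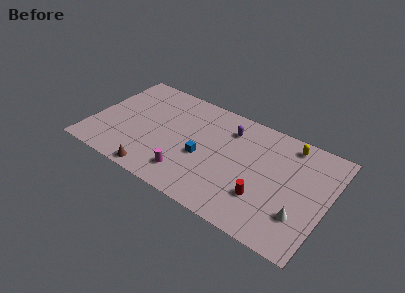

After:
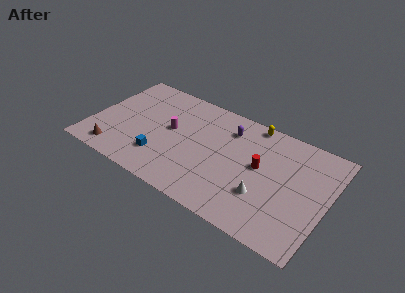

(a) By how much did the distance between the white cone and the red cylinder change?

-0.4

Before: roughly 2.8 units apart; after: 2.4. That's 0.4 units closer together.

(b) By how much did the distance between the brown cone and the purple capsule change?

+1.9

The distance was about 8.1 in the first image and 10.0 in the second, so they moved 1.9 units further apart.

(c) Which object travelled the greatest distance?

the magenta cylinder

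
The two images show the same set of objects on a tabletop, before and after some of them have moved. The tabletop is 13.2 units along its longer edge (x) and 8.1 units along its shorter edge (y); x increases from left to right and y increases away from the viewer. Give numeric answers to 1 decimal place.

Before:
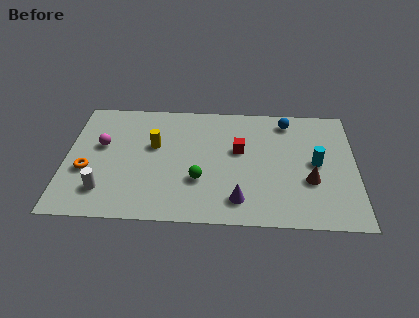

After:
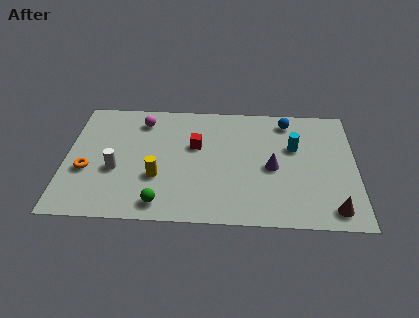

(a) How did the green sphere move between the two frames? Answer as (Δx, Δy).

(-1.7, -1.6)

From the two frames, the green sphere sits at roughly (6.1, 2.7) before and (4.4, 1.1) after.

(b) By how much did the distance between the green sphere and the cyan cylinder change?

+1.7

Before: roughly 5.5 units apart; after: 7.2. That's 1.7 units further apart.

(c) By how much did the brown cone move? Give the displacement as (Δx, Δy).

(1.0, -1.8)

The brown cone started near (11.1, 2.9) and ended near (12.1, 1.1).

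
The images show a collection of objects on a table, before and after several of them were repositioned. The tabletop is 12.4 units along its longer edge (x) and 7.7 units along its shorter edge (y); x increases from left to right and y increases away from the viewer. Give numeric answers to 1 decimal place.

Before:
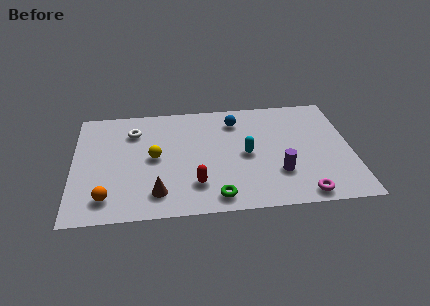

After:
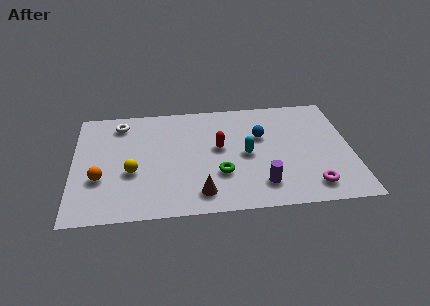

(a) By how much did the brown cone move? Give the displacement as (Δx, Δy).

(1.9, -0.2)

The brown cone was at about (3.7, 1.5) and moved to about (5.6, 1.3).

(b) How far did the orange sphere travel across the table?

1.3

From (1.5, 1.4) to (1.2, 2.7), the orange sphere covered √(0.3² + 1.3²) ≈ 1.3 units.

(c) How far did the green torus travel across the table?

1.5

The green torus was near (6.3, 1.0) before and (6.5, 2.5) after, so it travelled √(0.2² + 1.5²) ≈ 1.5 units.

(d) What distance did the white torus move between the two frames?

0.8

From (2.7, 5.8) to (2.1, 6.4), the white torus covered √(0.6² + 0.6²) ≈ 0.8 units.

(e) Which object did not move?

the cyan capsule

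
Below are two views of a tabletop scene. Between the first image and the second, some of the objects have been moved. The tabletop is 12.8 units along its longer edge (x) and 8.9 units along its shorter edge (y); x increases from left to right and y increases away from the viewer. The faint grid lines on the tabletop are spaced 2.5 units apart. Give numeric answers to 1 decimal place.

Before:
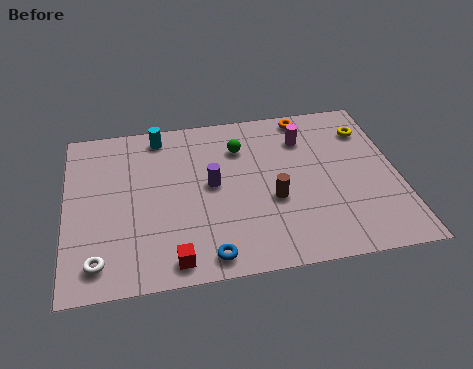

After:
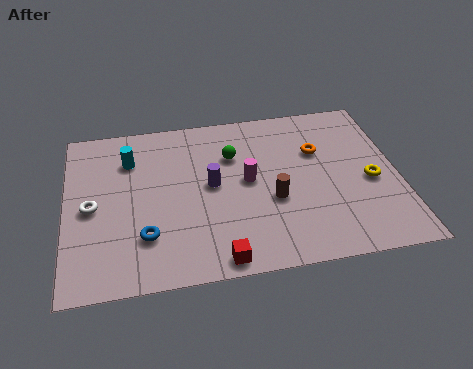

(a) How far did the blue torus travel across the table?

2.7

From (5.3, 1.0) to (3.0, 2.4), the blue torus covered √(2.3² + 1.4²) ≈ 2.7 units.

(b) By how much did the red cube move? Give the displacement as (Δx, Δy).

(1.7, -0.2)

The red cube was at about (4.0, 1.0) and moved to about (5.7, 0.8).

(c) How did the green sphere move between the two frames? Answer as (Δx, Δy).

(-0.3, -0.4)

The green sphere started near (6.8, 6.6) and ended near (6.5, 6.2).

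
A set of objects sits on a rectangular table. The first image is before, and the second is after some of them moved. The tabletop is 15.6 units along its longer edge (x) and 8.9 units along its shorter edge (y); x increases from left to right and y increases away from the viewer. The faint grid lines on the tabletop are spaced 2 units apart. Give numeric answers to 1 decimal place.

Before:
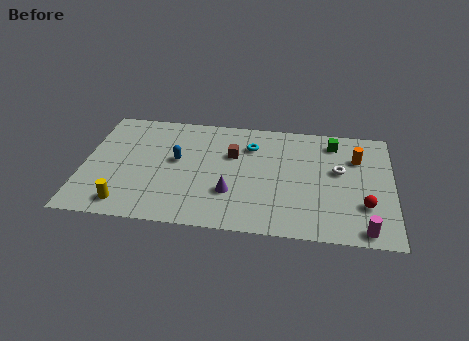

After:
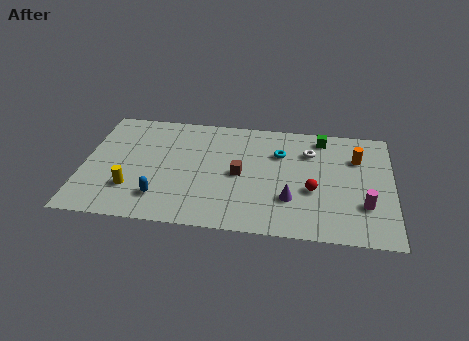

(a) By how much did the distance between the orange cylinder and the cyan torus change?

-1.5

The distance was about 5.4 in the first image and 3.9 in the second, so they moved 1.5 units closer together.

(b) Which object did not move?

the orange cylinder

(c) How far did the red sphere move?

2.7

From (14.2, 2.7) to (11.6, 3.5), the red sphere covered √(2.6² + 0.8²) ≈ 2.7 units.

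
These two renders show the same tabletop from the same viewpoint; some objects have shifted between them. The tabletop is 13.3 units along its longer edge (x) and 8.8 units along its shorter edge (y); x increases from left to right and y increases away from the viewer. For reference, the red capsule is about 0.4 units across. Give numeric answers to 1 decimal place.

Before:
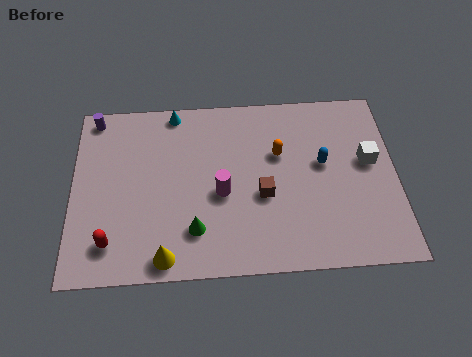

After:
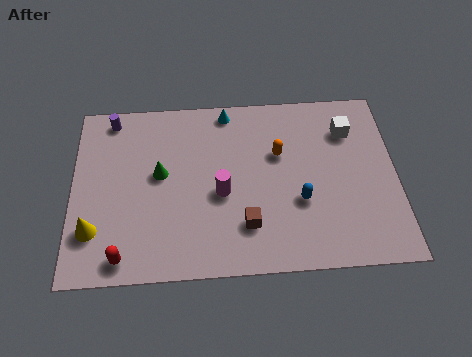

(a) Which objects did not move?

the orange capsule and the magenta cylinder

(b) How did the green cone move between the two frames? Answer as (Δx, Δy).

(-1.4, 2.8)

The green cone started near (5.0, 2.1) and ended near (3.6, 4.9).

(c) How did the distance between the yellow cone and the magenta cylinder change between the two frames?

+1.7

Before: roughly 3.7 units apart; after: 5.4. That's 1.7 units further apart.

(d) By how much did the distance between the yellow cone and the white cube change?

+2.0

Before: roughly 9.3 units apart; after: 11.3. That's 2.0 units further apart.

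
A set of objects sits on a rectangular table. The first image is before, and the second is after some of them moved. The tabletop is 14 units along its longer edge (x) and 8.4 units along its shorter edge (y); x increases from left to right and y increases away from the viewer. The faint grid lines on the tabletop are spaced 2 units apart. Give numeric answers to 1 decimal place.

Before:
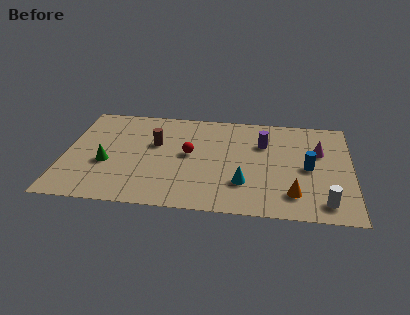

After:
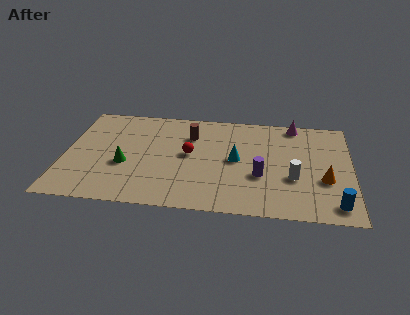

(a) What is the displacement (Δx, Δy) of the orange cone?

(1.5, 1.3)

From the two frames, the orange cone sits at roughly (11.2, 1.8) before and (12.7, 3.1) after.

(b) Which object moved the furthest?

the blue cylinder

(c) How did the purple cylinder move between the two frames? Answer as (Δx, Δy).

(-0.1, -2.7)

The purple cylinder started near (9.7, 5.8) and ended near (9.6, 3.1).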